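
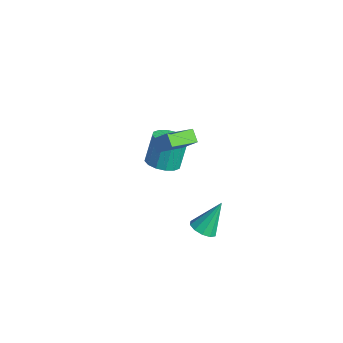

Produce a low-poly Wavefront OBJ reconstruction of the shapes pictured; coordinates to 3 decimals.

v -0.128 -1.5 -3.646
v 0.542 -1.129 -3.878
v -0.172 -0.36 -1.954
v 0.158 -0.876 -4.058
v -0.336 -0.862 -4.081
v -0.75 -1.091 -3.938
v -0.926 -1.476 -3.683
v -0.798 -1.87 -3.414
v -0.413 -2.123 -3.233
v 0.081 -2.138 -3.21
v 0.495 -1.909 -3.354
v 0.671 -1.524 -3.608
v -3.598 -2.007 -0.714
v -2.628 -1.857 -0.584
v -2.952 -1.204 1.083
v -3.922 -1.353 0.954
v -2.804 -1.421 -0.789
v -3.127 -0.768 0.878
v -3.192 -1.142 -0.974
v -3.515 -0.489 0.694
v -3.689 -1.095 -1.089
v -4.012 -0.441 0.579
v -4.162 -1.292 -1.103
v -4.485 -0.638 0.564
v -4.484 -1.681 -1.013
v -4.807 -1.027 0.654
v -4.568 -2.156 -0.843
v -4.892 -1.503 0.824
v -4.393 -2.592 -0.638
v -4.716 -1.939 1.029
v -4.005 -2.871 -0.454
v -4.328 -2.218 1.214
v -3.508 -2.919 -0.339
v -3.831 -2.265 1.329
v -3.035 -2.722 -0.324
v -3.358 -2.068 1.343
v -2.713 -2.333 -0.414
v -3.036 -1.679 1.253
v -1.782 -3.583 3.769
v -1.047 -3.126 4.671
v -2.034 -1.947 3.144
v -1.299 -1.489 4.046
v -1.121 -3.671 3.274
v -0.386 -3.213 4.176
v -1.373 -2.034 2.649
v -0.638 -1.577 3.551
f 2 1 4
f 2 4 3
f 4 1 5
f 4 5 3
f 5 1 6
f 5 6 3
f 6 1 7
f 6 7 3
f 7 1 8
f 7 8 3
f 8 1 9
f 8 9 3
f 9 1 10
f 9 10 3
f 10 1 11
f 10 11 3
f 11 1 12
f 11 12 3
f 12 1 2
f 12 2 3
f 14 13 17
f 14 17 15
f 15 17 18
f 15 18 16
f 17 13 19
f 17 19 18
f 18 19 20
f 18 20 16
f 19 13 21
f 19 21 20
f 20 21 22
f 20 22 16
f 21 13 23
f 21 23 22
f 22 23 24
f 22 24 16
f 23 13 25
f 23 25 24
f 24 25 26
f 24 26 16
f 25 13 27
f 25 27 26
f 26 27 28
f 26 28 16
f 27 13 29
f 27 29 28
f 28 29 30
f 28 30 16
f 29 13 31
f 29 31 30
f 30 31 32
f 30 32 16
f 31 13 33
f 31 33 32
f 32 33 34
f 32 34 16
f 33 13 35
f 33 35 34
f 34 35 36
f 34 36 16
f 35 13 37
f 35 37 36
f 36 37 38
f 36 38 16
f 37 13 14
f 37 14 38
f 38 14 15
f 38 15 16
f 40 42 39
f 43 40 39
f 39 42 41
f 41 43 39
f 40 46 42
f 44 40 43
f 44 46 40
f 42 46 41
f 45 43 41
f 41 46 45
f 45 44 43
f 46 44 45



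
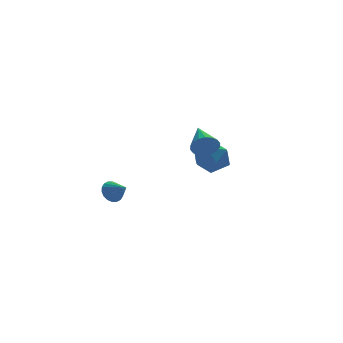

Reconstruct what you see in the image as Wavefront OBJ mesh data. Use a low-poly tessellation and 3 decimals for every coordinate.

v 1.812 2.544 -2.451
v 2.828 2.576 -2.621
v 2.072 1.664 -1.059
v 3.088 1.696 -1.229
v 2.581 2.555 -0.972
v 2.42 3.1 -1.832
v 2.48 1.14 -1.848
v 2.319 1.685 -2.708
v 3.241 1.709 -2.248
v 3.303 2.584 -1.706
v 1.597 1.656 -1.974
v 1.659 2.531 -1.432
v 0.858 -4.39 1.315
v 1.188 -4.171 0.762
v 0.822 -2.85 1.905
v 0.898 -4.146 0.681
v 0.599 -4.17 0.725
v 0.352 -4.237 0.886
v 0.205 -4.335 1.132
v 0.187 -4.444 1.414
v 0.302 -4.542 1.676
v 0.527 -4.609 1.867
v 0.818 -4.634 1.948
v 1.116 -4.61 1.904
v 1.363 -4.543 1.743
v 1.51 -4.445 1.497
v 1.528 -4.337 1.215
v 1.413 -4.239 0.953
v -2.352 2.305 -3.881
v -1.832 2.43 -4.268
v -1.788 1.575 -3.359
v -1.795 2.618 -4.045
v -1.869 2.744 -3.79
v -2.038 2.783 -3.553
v -2.269 2.727 -3.381
v -2.517 2.588 -3.308
v -2.732 2.392 -3.349
v -2.872 2.179 -3.495
v -2.909 1.991 -3.717
v -2.836 1.865 -3.972
v -2.667 1.826 -4.209
v -2.436 1.882 -4.381
v -2.188 2.021 -4.454
v -1.973 2.217 -4.414
f 1 12 6
f 1 6 2
f 1 2 8
f 1 8 11
f 1 11 12
f 2 6 10
f 6 12 5
f 12 11 3
f 11 8 7
f 8 2 9
f 4 10 5
f 4 5 3
f 4 3 7
f 4 7 9
f 4 9 10
f 5 10 6
f 3 5 12
f 7 3 11
f 9 7 8
f 10 9 2
f 14 13 16
f 14 16 15
f 16 13 17
f 16 17 15
f 17 13 18
f 17 18 15
f 18 13 19
f 18 19 15
f 19 13 20
f 19 20 15
f 20 13 21
f 20 21 15
f 21 13 22
f 21 22 15
f 22 13 23
f 22 23 15
f 23 13 24
f 23 24 15
f 24 13 25
f 24 25 15
f 25 13 26
f 25 26 15
f 26 13 27
f 26 27 15
f 27 13 28
f 27 28 15
f 28 13 14
f 28 14 15
f 30 29 32
f 30 32 31
f 32 29 33
f 32 33 31
f 33 29 34
f 33 34 31
f 34 29 35
f 34 35 31
f 35 29 36
f 35 36 31
f 36 29 37
f 36 37 31
f 37 29 38
f 37 38 31
f 38 29 39
f 38 39 31
f 39 29 40
f 39 40 31
f 40 29 41
f 40 41 31
f 41 29 42
f 41 42 31
f 42 29 43
f 42 43 31
f 43 29 44
f 43 44 31
f 44 29 30
f 44 30 31



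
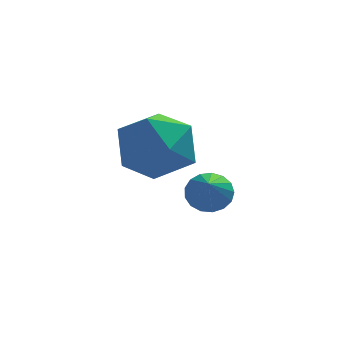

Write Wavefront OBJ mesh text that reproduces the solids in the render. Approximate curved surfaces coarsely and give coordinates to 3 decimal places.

v -2.135 2.863 -0.206
v -1.068 2.602 -0.022
v -2.632 1.218 0.342
v -1.565 0.957 0.526
v -2.075 1.705 1.175
v -1.768 2.722 0.837
v -1.932 1.098 -0.517
v -1.625 2.115 -0.855
v -0.942 1.511 -0.214
v -1.031 1.886 0.832
v -2.669 1.934 -0.512
v -2.758 2.309 0.534
v -0.661 0.696 -0.772
v -0.145 0.828 -0.542
v -0.779 -1.016 0.472
v -0.327 0.959 -0.378
v -0.585 1.031 -0.305
v -0.86 1.025 -0.338
v -1.09 0.945 -0.471
v -1.222 0.807 -0.673
v -1.225 0.644 -0.898
v -1.099 0.493 -1.094
v -0.873 0.388 -1.216
v -0.598 0.354 -1.237
v -0.338 0.399 -1.151
v -0.151 0.511 -0.978
v -0.082 0.666 -0.759
f 1 12 6
f 1 6 2
f 1 2 8
f 1 8 11
f 1 11 12
f 2 6 10
f 6 12 5
f 12 11 3
f 11 8 7
f 8 2 9
f 4 10 5
f 4 5 3
f 4 3 7
f 4 7 9
f 4 9 10
f 5 10 6
f 3 5 12
f 7 3 11
f 9 7 8
f 10 9 2
f 14 13 16
f 14 16 15
f 16 13 17
f 16 17 15
f 17 13 18
f 17 18 15
f 18 13 19
f 18 19 15
f 19 13 20
f 19 20 15
f 20 13 21
f 20 21 15
f 21 13 22
f 21 22 15
f 22 13 23
f 22 23 15
f 23 13 24
f 23 24 15
f 24 13 25
f 24 25 15
f 25 13 26
f 25 26 15
f 26 13 27
f 26 27 15
f 27 13 14
f 27 14 15



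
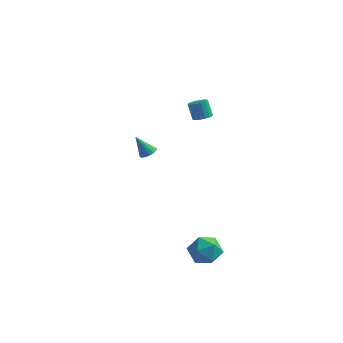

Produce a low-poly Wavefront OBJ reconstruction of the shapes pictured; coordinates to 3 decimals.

v 0.748 1.824 2.582
v 1.105 2.239 2.63
v 0.729 2.452 3.587
v 0.372 2.036 3.538
v 0.925 2.343 2.536
v 0.548 2.555 3.492
v 0.713 2.356 2.449
v 0.336 2.569 3.406
v 0.508 2.278 2.386
v 0.131 2.491 3.343
v 0.344 2.121 2.356
v -0.033 2.334 3.313
v 0.25 1.913 2.366
v -0.126 2.125 3.322
v 0.243 1.689 2.412
v -0.134 1.901 3.369
v 0.322 1.489 2.488
v -0.054 1.701 3.445
v 0.476 1.346 2.58
v 0.099 1.559 3.537
v 0.676 1.286 2.673
v 0.3 1.499 3.629
v 0.889 1.319 2.749
v 0.513 1.532 3.706
v 1.078 1.44 2.797
v 0.701 1.652 3.753
v 1.21 1.626 2.807
v 0.833 1.839 3.764
v 1.261 1.847 2.779
v 0.885 2.06 3.735
v 1.225 2.064 2.716
v 0.848 2.276 3.673
v 3.323 -2.721 -3.224
v 3.95 -3.136 -3.866
v 2.19 -3.764 -3.654
v 2.817 -4.179 -4.296
v 2.969 -4.277 -3.325
v 3.669 -3.632 -3.058
v 2.471 -3.268 -4.462
v 3.171 -2.623 -4.195
v 3.423 -3.474 -4.631
v 3.73 -4.097 -3.928
v 2.41 -2.803 -3.592
v 2.717 -3.426 -2.889
v -3.337 3.943 -2.394
v -2.897 3.7 -2.17
v -4.023 3.797 -1.206
v -2.861 3.956 -2.118
v -2.935 4.208 -2.129
v -3.1 4.4 -2.201
v -3.319 4.488 -2.317
v -3.543 4.45 -2.451
v -3.72 4.297 -2.571
v -3.808 4.062 -2.652
v -3.789 3.8 -2.673
v -3.666 3.571 -2.63
v -3.468 3.428 -2.534
v -3.24 3.402 -2.405
v -3.034 3.5 -2.274
f 2 1 5
f 2 5 3
f 3 5 6
f 3 6 4
f 5 1 7
f 5 7 6
f 6 7 8
f 6 8 4
f 7 1 9
f 7 9 8
f 8 9 10
f 8 10 4
f 9 1 11
f 9 11 10
f 10 11 12
f 10 12 4
f 11 1 13
f 11 13 12
f 12 13 14
f 12 14 4
f 13 1 15
f 13 15 14
f 14 15 16
f 14 16 4
f 15 1 17
f 15 17 16
f 16 17 18
f 16 18 4
f 17 1 19
f 17 19 18
f 18 19 20
f 18 20 4
f 19 1 21
f 19 21 20
f 20 21 22
f 20 22 4
f 21 1 23
f 21 23 22
f 22 23 24
f 22 24 4
f 23 1 25
f 23 25 24
f 24 25 26
f 24 26 4
f 25 1 27
f 25 27 26
f 26 27 28
f 26 28 4
f 27 1 29
f 27 29 28
f 28 29 30
f 28 30 4
f 29 1 31
f 29 31 30
f 30 31 32
f 30 32 4
f 31 1 2
f 31 2 32
f 32 2 3
f 32 3 4
f 33 44 38
f 33 38 34
f 33 34 40
f 33 40 43
f 33 43 44
f 34 38 42
f 38 44 37
f 44 43 35
f 43 40 39
f 40 34 41
f 36 42 37
f 36 37 35
f 36 35 39
f 36 39 41
f 36 41 42
f 37 42 38
f 35 37 44
f 39 35 43
f 41 39 40
f 42 41 34
f 46 45 48
f 46 48 47
f 48 45 49
f 48 49 47
f 49 45 50
f 49 50 47
f 50 45 51
f 50 51 47
f 51 45 52
f 51 52 47
f 52 45 53
f 52 53 47
f 53 45 54
f 53 54 47
f 54 45 55
f 54 55 47
f 55 45 56
f 55 56 47
f 56 45 57
f 56 57 47
f 57 45 58
f 57 58 47
f 58 45 59
f 58 59 47
f 59 45 46
f 59 46 47



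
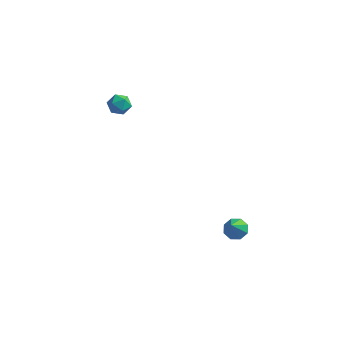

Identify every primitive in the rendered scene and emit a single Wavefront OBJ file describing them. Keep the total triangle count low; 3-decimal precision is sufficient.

v 3.501 -2.146 -4.003
v 4.156 -2.193 -4.073
v 3.559 -3.014 -2.857
v 4.021 -1.809 -3.774
v 3.581 -1.621 -3.61
v 3.095 -1.741 -3.677
v 2.847 -2.098 -3.934
v 2.982 -2.482 -4.232
v 3.421 -2.67 -4.397
v 3.908 -2.55 -4.33
v -4.094 0.42 1.951
v -3.509 0.385 1.58
v -3.871 -0.585 2.4
v -3.286 -0.62 2.029
v -3.341 -0.162 2.547
v -3.479 0.459 2.27
v -3.901 -0.659 1.71
v -4.039 -0.038 1.433
v -3.39 -0.283 1.431
v -3.043 0.025 1.948
v -4.337 -0.225 2.032
v -3.99 0.083 2.549
f 2 1 4
f 2 4 3
f 4 1 5
f 4 5 3
f 5 1 6
f 5 6 3
f 6 1 7
f 6 7 3
f 7 1 8
f 7 8 3
f 8 1 9
f 8 9 3
f 9 1 10
f 9 10 3
f 10 1 2
f 10 2 3
f 11 22 16
f 11 16 12
f 11 12 18
f 11 18 21
f 11 21 22
f 12 16 20
f 16 22 15
f 22 21 13
f 21 18 17
f 18 12 19
f 14 20 15
f 14 15 13
f 14 13 17
f 14 17 19
f 14 19 20
f 15 20 16
f 13 15 22
f 17 13 21
f 19 17 18
f 20 19 12



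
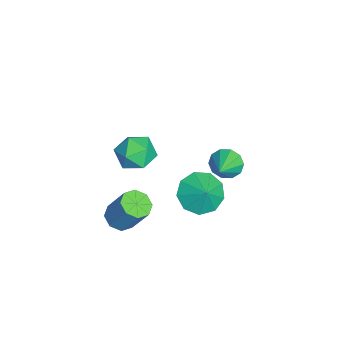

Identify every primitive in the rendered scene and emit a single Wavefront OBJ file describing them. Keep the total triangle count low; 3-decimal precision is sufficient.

v 0.462 -2.177 -1.212
v 1.155 -2.091 -1.455
v 1.592 -1.357 0.049
v 0.898 -1.443 0.292
v 0.826 -1.647 -1.577
v 1.263 -0.912 -0.073
v 0.284 -1.513 -1.485
v 0.721 -0.778 0.019
v -0.155 -1.768 -1.233
v 0.282 -1.034 0.271
v -0.232 -2.263 -0.969
v 0.205 -1.529 0.535
v 0.097 -2.708 -0.847
v 0.534 -1.973 0.657
v 0.639 -2.842 -0.939
v 1.076 -2.107 0.565
v 1.078 -2.586 -1.191
v 1.515 -1.852 0.313
v -4.605 2.388 -2.837
v -4.16 2.67 -3.466
v -3.335 2.072 -2.083
v -4.251 3.057 -3.152
v -4.476 3.189 -2.718
v -4.751 3.015 -2.329
v -4.97 2.601 -2.135
v -5.049 2.106 -2.209
v -4.958 1.718 -2.523
v -4.733 1.587 -2.957
v -4.458 1.761 -3.346
v -4.24 2.175 -3.54
v -0.755 -0.965 3.338
v -0.145 -0.572 2.683
v -0.215 -2.408 2.977
v 0.395 -2.015 2.322
v 0.543 -1.868 3.277
v 0.209 -0.976 3.501
v -0.569 -2.004 2.159
v -0.903 -1.112 2.383
v -0.03 -1.214 1.955
v 0.657 -1.13 2.645
v -1.017 -1.85 3.015
v -0.33 -1.766 3.705
v 0.244 1.247 0.389
v 1.047 1.193 -0.301
v 0.916 1.513 1.151
v 0.772 1.864 -0.292
v 0.25 2.246 0.035
v -0.275 2.161 0.528
v -0.557 1.648 0.957
v -0.464 0.947 1.119
v -0.04 0.387 0.94
v 0.517 0.229 0.504
v 0.946 0.548 0.013
f 2 1 5
f 2 5 3
f 3 5 6
f 3 6 4
f 5 1 7
f 5 7 6
f 6 7 8
f 6 8 4
f 7 1 9
f 7 9 8
f 8 9 10
f 8 10 4
f 9 1 11
f 9 11 10
f 10 11 12
f 10 12 4
f 11 1 13
f 11 13 12
f 12 13 14
f 12 14 4
f 13 1 15
f 13 15 14
f 14 15 16
f 14 16 4
f 15 1 17
f 15 17 16
f 16 17 18
f 16 18 4
f 17 1 2
f 17 2 18
f 18 2 3
f 18 3 4
f 20 19 22
f 20 22 21
f 22 19 23
f 22 23 21
f 23 19 24
f 23 24 21
f 24 19 25
f 24 25 21
f 25 19 26
f 25 26 21
f 26 19 27
f 26 27 21
f 27 19 28
f 27 28 21
f 28 19 29
f 28 29 21
f 29 19 30
f 29 30 21
f 30 19 20
f 30 20 21
f 31 42 36
f 31 36 32
f 31 32 38
f 31 38 41
f 31 41 42
f 32 36 40
f 36 42 35
f 42 41 33
f 41 38 37
f 38 32 39
f 34 40 35
f 34 35 33
f 34 33 37
f 34 37 39
f 34 39 40
f 35 40 36
f 33 35 42
f 37 33 41
f 39 37 38
f 40 39 32
f 44 43 46
f 44 46 45
f 46 43 47
f 46 47 45
f 47 43 48
f 47 48 45
f 48 43 49
f 48 49 45
f 49 43 50
f 49 50 45
f 50 43 51
f 50 51 45
f 51 43 52
f 51 52 45
f 52 43 53
f 52 53 45
f 53 43 44
f 53 44 45



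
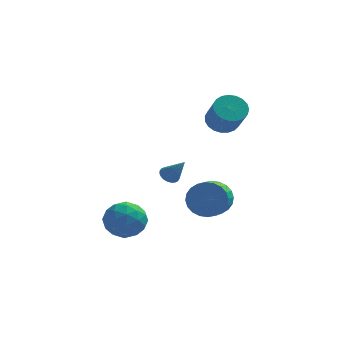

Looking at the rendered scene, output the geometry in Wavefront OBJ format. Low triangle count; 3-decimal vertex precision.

v -3.195 0.269 -2.492
v -2.471 -0.485 -2.075
v -4.589 -0.755 -1.925
v -3.865 -1.509 -1.508
v -3.96 -0.496 -1.028
v -3.099 0.137 -1.379
v -3.961 -1.377 -2.621
v -3.1 -0.744 -2.972
v -2.945 -1.502 -2.156
v -2.944 -0.958 -1.171
v -4.116 -0.282 -2.829
v -4.115 0.262 -1.844
v -2.711 -0.018 -2.333
v -4.349 -1.222 -1.667
v -4.405 -0.627 -1.384
v -3.98 -1.07 -1.14
v -3.08 0.348 -1.924
v -2.654 -0.096 -1.679
v -3.529 -0.102 -1.064
v -4.406 -1.144 -2.321
v -3.98 -1.588 -2.076
v -3.08 -0.17 -2.86
v -2.655 -0.613 -2.616
v -3.531 -1.138 -2.936
v -2.564 -1.059 -2.136
v -3.383 -1.661 -1.802
v -3.44 -1.583 -2.457
v -2.933 -1.211 -2.663
v -2.563 -0.739 -1.557
v -3.383 -1.341 -1.224
v -3.438 -0.746 -0.941
v -2.932 -0.374 -1.147
v -2.842 -1.337 -1.604
v -3.677 0.101 -2.776
v -4.497 -0.501 -2.443
v -4.128 -0.866 -2.853
v -3.622 -0.494 -3.059
v -3.677 0.421 -2.198
v -4.496 -0.181 -1.864
v -4.127 -0.029 -1.337
v -3.62 0.343 -1.543
v -4.218 0.097 -2.396
v 0.795 3.181 2.944
v 1.314 3.802 3.264
v 1.763 2.76 4.556
v 1.245 2.139 4.236
v 1 3.873 3.43
v 1.45 2.83 4.723
v 0.651 3.824 3.512
v 1.101 2.782 4.805
v 0.327 3.664 3.496
v 0.777 2.622 4.788
v 0.084 3.42 3.384
v 0.534 2.378 4.677
v -0.036 3.136 3.196
v 0.414 2.093 4.489
v -0.013 2.859 2.965
v 0.437 1.816 4.257
v 0.151 2.637 2.73
v 0.6 1.595 4.022
v 0.425 2.51 2.532
v 0.875 1.468 3.824
v 0.764 2.499 2.405
v 1.214 1.457 3.697
v 1.108 2.606 2.371
v 1.558 1.564 3.663
v 1.398 2.812 2.436
v 1.848 1.77 3.729
v 1.584 3.082 2.59
v 2.033 2.04 3.882
v 1.633 3.369 2.804
v 2.083 2.327 4.096
v 1.537 3.624 3.043
v 1.987 2.582 4.335
v -1.372 -1.74 1.651
v -0.938 -1.515 1.474
v -0.648 -2.26 2.769
v -1.014 -1.368 1.592
v -1.144 -1.278 1.718
v -1.31 -1.258 1.834
v -1.484 -1.312 1.922
v -1.642 -1.43 1.969
v -1.758 -1.597 1.968
v -1.816 -1.785 1.918
v -1.806 -1.966 1.827
v -1.73 -2.113 1.71
v -1.6 -2.203 1.583
v -1.434 -2.223 1.467
v -1.26 -2.169 1.379
v -1.102 -2.05 1.332
v -0.986 -1.884 1.334
v -0.928 -1.696 1.384
v 0.404 2.044 -1.823
v 1.064 2.262 -1.05
v 0.857 1.094 -0.544
v 0.196 0.876 -1.317
v 0.713 2.392 -0.894
v 0.506 1.224 -0.387
v 0.315 2.47 -0.879
v 0.108 1.302 -0.372
v -0.069 2.482 -1.007
v -0.277 1.314 -0.501
v -0.382 2.428 -1.26
v -0.589 1.26 -0.754
v -0.575 2.315 -1.599
v -0.782 1.147 -1.092
v -0.619 2.161 -1.972
v -0.826 0.993 -1.465
v -0.507 1.989 -2.322
v -0.715 0.821 -1.815
v -0.257 1.826 -2.596
v -0.464 0.658 -2.09
v 0.094 1.696 -2.753
v -0.113 0.528 -2.246
v 0.492 1.618 -2.768
v 0.285 0.45 -2.261
v 0.877 1.606 -2.639
v 0.669 0.438 -2.133
v 1.189 1.66 -2.386
v 0.982 0.492 -1.88
v 1.382 1.773 -2.048
v 1.175 0.605 -1.541
v 1.426 1.927 -1.675
v 1.219 0.759 -1.168
v 1.315 2.099 -1.325
v 1.107 0.931 -0.818
f 1 38 17
f 38 12 41
f 17 41 6
f 38 41 17
f 1 17 13
f 17 6 18
f 13 18 2
f 17 18 13
f 1 13 22
f 13 2 23
f 22 23 8
f 13 23 22
f 1 22 34
f 22 8 37
f 34 37 11
f 22 37 34
f 1 34 38
f 34 11 42
f 38 42 12
f 34 42 38
f 2 18 29
f 18 6 32
f 29 32 10
f 18 32 29
f 6 41 19
f 41 12 40
f 19 40 5
f 41 40 19
f 12 42 39
f 42 11 35
f 39 35 3
f 42 35 39
f 11 37 36
f 37 8 24
f 36 24 7
f 37 24 36
f 8 23 28
f 23 2 25
f 28 25 9
f 23 25 28
f 4 30 16
f 30 10 31
f 16 31 5
f 30 31 16
f 4 16 14
f 16 5 15
f 14 15 3
f 16 15 14
f 4 14 21
f 14 3 20
f 21 20 7
f 14 20 21
f 4 21 26
f 21 7 27
f 26 27 9
f 21 27 26
f 4 26 30
f 26 9 33
f 30 33 10
f 26 33 30
f 5 31 19
f 31 10 32
f 19 32 6
f 31 32 19
f 3 15 39
f 15 5 40
f 39 40 12
f 15 40 39
f 7 20 36
f 20 3 35
f 36 35 11
f 20 35 36
f 9 27 28
f 27 7 24
f 28 24 8
f 27 24 28
f 10 33 29
f 33 9 25
f 29 25 2
f 33 25 29
f 44 43 47
f 44 47 45
f 45 47 48
f 45 48 46
f 47 43 49
f 47 49 48
f 48 49 50
f 48 50 46
f 49 43 51
f 49 51 50
f 50 51 52
f 50 52 46
f 51 43 53
f 51 53 52
f 52 53 54
f 52 54 46
f 53 43 55
f 53 55 54
f 54 55 56
f 54 56 46
f 55 43 57
f 55 57 56
f 56 57 58
f 56 58 46
f 57 43 59
f 57 59 58
f 58 59 60
f 58 60 46
f 59 43 61
f 59 61 60
f 60 61 62
f 60 62 46
f 61 43 63
f 61 63 62
f 62 63 64
f 62 64 46
f 63 43 65
f 63 65 64
f 64 65 66
f 64 66 46
f 65 43 67
f 65 67 66
f 66 67 68
f 66 68 46
f 67 43 69
f 67 69 68
f 68 69 70
f 68 70 46
f 69 43 71
f 69 71 70
f 70 71 72
f 70 72 46
f 71 43 73
f 71 73 72
f 72 73 74
f 72 74 46
f 73 43 44
f 73 44 74
f 74 44 45
f 74 45 46
f 76 75 78
f 76 78 77
f 78 75 79
f 78 79 77
f 79 75 80
f 79 80 77
f 80 75 81
f 80 81 77
f 81 75 82
f 81 82 77
f 82 75 83
f 82 83 77
f 83 75 84
f 83 84 77
f 84 75 85
f 84 85 77
f 85 75 86
f 85 86 77
f 86 75 87
f 86 87 77
f 87 75 88
f 87 88 77
f 88 75 89
f 88 89 77
f 89 75 90
f 89 90 77
f 90 75 91
f 90 91 77
f 91 75 92
f 91 92 77
f 92 75 76
f 92 76 77
f 94 93 97
f 94 97 95
f 95 97 98
f 95 98 96
f 97 93 99
f 97 99 98
f 98 99 100
f 98 100 96
f 99 93 101
f 99 101 100
f 100 101 102
f 100 102 96
f 101 93 103
f 101 103 102
f 102 103 104
f 102 104 96
f 103 93 105
f 103 105 104
f 104 105 106
f 104 106 96
f 105 93 107
f 105 107 106
f 106 107 108
f 106 108 96
f 107 93 109
f 107 109 108
f 108 109 110
f 108 110 96
f 109 93 111
f 109 111 110
f 110 111 112
f 110 112 96
f 111 93 113
f 111 113 112
f 112 113 114
f 112 114 96
f 113 93 115
f 113 115 114
f 114 115 116
f 114 116 96
f 115 93 117
f 115 117 116
f 116 117 118
f 116 118 96
f 117 93 119
f 117 119 118
f 118 119 120
f 118 120 96
f 119 93 121
f 119 121 120
f 120 121 122
f 120 122 96
f 121 93 123
f 121 123 122
f 122 123 124
f 122 124 96
f 123 93 125
f 123 125 124
f 124 125 126
f 124 126 96
f 125 93 94
f 125 94 126
f 126 94 95
f 126 95 96



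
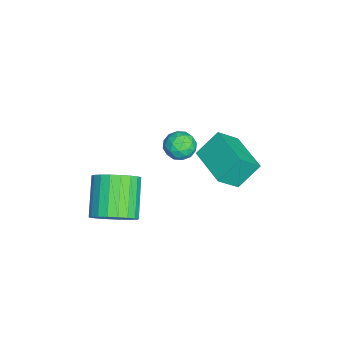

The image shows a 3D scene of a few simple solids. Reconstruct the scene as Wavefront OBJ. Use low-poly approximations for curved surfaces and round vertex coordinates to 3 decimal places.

v -0.849 -0.967 -1.025
v -0.398 -0.382 -0.444
v -1.821 -0.427 0.706
v -2.271 -1.013 0.125
v -0.592 -0.133 -0.675
v -2.015 -0.179 0.475
v -0.831 -0.029 -0.967
v -2.254 -0.075 0.183
v -1.073 -0.088 -1.268
v -2.496 -0.133 -0.118
v -1.276 -0.298 -1.528
v -2.699 -0.343 -0.378
v -1.405 -0.624 -1.7
v -2.828 -0.669 -0.55
v -1.438 -1.009 -1.756
v -2.861 -1.055 -0.606
v -1.369 -1.388 -1.685
v -2.792 -1.433 -0.536
v -1.21 -1.693 -1.501
v -2.633 -1.738 -0.351
v -0.988 -1.873 -1.234
v -2.411 -1.918 -0.084
v -0.743 -1.897 -0.93
v -2.166 -1.942 0.219
v -0.515 -1.759 -0.644
v -1.938 -1.805 0.506
v -0.346 -1.485 -0.423
v -1.768 -1.53 0.727
v -0.263 -1.121 -0.306
v -1.686 -1.167 0.844
v -0.281 -0.731 -0.314
v -1.704 -0.776 0.836
v -3.94 1.862 0.163
v -4.38 2.67 1.137
v -4.447 2.609 -0.687
v -4.887 3.418 0.287
v -2.373 2.822 0.073
v -2.813 3.631 1.047
v -2.88 3.57 -0.777
v -3.32 4.378 0.197
v -2.726 1.686 2.237
v -2.382 1.843 2.794
v -1.978 0.937 1.986
v -1.634 1.094 2.543
v -2.23 0.785 2.591
v -2.692 1.248 2.747
v -1.668 1.532 2.033
v -2.13 1.995 2.189
v -1.728 1.748 2.668
v -2.075 1.286 3.013
v -2.285 1.494 1.767
v -2.632 1.032 2.112
v -2.62 1.831 2.538
v -1.74 0.949 2.242
v -2.09 0.768 2.271
v -1.888 0.86 2.598
v -2.802 1.481 2.51
v -2.6 1.573 2.837
v -2.51 0.951 2.718
v -1.76 1.207 1.943
v -1.558 1.299 2.27
v -2.472 1.92 2.182
v -2.27 2.012 2.509
v -1.85 1.829 2.062
v -2.033 1.867 2.791
v -1.593 1.426 2.643
v -1.613 1.684 2.344
v -1.885 1.956 2.435
v -2.237 1.595 2.993
v -1.797 1.155 2.846
v -2.148 0.973 2.874
v -2.419 1.245 2.966
v -1.853 1.539 2.919
v -2.563 1.625 1.934
v -2.123 1.185 1.787
v -1.941 1.535 1.814
v -2.212 1.807 1.906
v -2.767 1.354 2.137
v -2.327 0.913 1.989
v -2.475 0.824 2.345
v -2.747 1.096 2.436
v -2.507 1.241 1.861
f 2 1 5
f 2 5 3
f 3 5 6
f 3 6 4
f 5 1 7
f 5 7 6
f 6 7 8
f 6 8 4
f 7 1 9
f 7 9 8
f 8 9 10
f 8 10 4
f 9 1 11
f 9 11 10
f 10 11 12
f 10 12 4
f 11 1 13
f 11 13 12
f 12 13 14
f 12 14 4
f 13 1 15
f 13 15 14
f 14 15 16
f 14 16 4
f 15 1 17
f 15 17 16
f 16 17 18
f 16 18 4
f 17 1 19
f 17 19 18
f 18 19 20
f 18 20 4
f 19 1 21
f 19 21 20
f 20 21 22
f 20 22 4
f 21 1 23
f 21 23 22
f 22 23 24
f 22 24 4
f 23 1 25
f 23 25 24
f 24 25 26
f 24 26 4
f 25 1 27
f 25 27 26
f 26 27 28
f 26 28 4
f 27 1 29
f 27 29 28
f 28 29 30
f 28 30 4
f 29 1 31
f 29 31 30
f 30 31 32
f 30 32 4
f 31 1 2
f 31 2 32
f 32 2 3
f 32 3 4
f 34 36 33
f 37 34 33
f 33 36 35
f 35 37 33
f 34 40 36
f 38 34 37
f 38 40 34
f 36 40 35
f 39 37 35
f 35 40 39
f 39 38 37
f 40 38 39
f 41 78 57
f 78 52 81
f 57 81 46
f 78 81 57
f 41 57 53
f 57 46 58
f 53 58 42
f 57 58 53
f 41 53 62
f 53 42 63
f 62 63 48
f 53 63 62
f 41 62 74
f 62 48 77
f 74 77 51
f 62 77 74
f 41 74 78
f 74 51 82
f 78 82 52
f 74 82 78
f 42 58 69
f 58 46 72
f 69 72 50
f 58 72 69
f 46 81 59
f 81 52 80
f 59 80 45
f 81 80 59
f 52 82 79
f 82 51 75
f 79 75 43
f 82 75 79
f 51 77 76
f 77 48 64
f 76 64 47
f 77 64 76
f 48 63 68
f 63 42 65
f 68 65 49
f 63 65 68
f 44 70 56
f 70 50 71
f 56 71 45
f 70 71 56
f 44 56 54
f 56 45 55
f 54 55 43
f 56 55 54
f 44 54 61
f 54 43 60
f 61 60 47
f 54 60 61
f 44 61 66
f 61 47 67
f 66 67 49
f 61 67 66
f 44 66 70
f 66 49 73
f 70 73 50
f 66 73 70
f 45 71 59
f 71 50 72
f 59 72 46
f 71 72 59
f 43 55 79
f 55 45 80
f 79 80 52
f 55 80 79
f 47 60 76
f 60 43 75
f 76 75 51
f 60 75 76
f 49 67 68
f 67 47 64
f 68 64 48
f 67 64 68
f 50 73 69
f 73 49 65
f 69 65 42
f 73 65 69



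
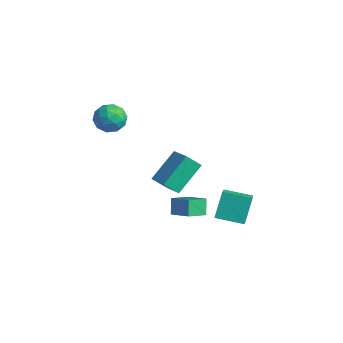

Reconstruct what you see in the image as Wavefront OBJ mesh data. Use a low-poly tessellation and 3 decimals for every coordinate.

v 2.556 -1.09 -2.186
v 2.162 -0.341 -0.899
v 1.538 -0.206 -3.011
v 1.145 0.542 -1.723
v 3.615 -0.102 -2.437
v 3.222 0.646 -1.149
v 2.598 0.781 -3.261
v 2.204 1.53 -1.974
v -3.244 -0.684 -3.038
v -3.48 0.894 -1.735
v -2.902 0.005 -3.81
v -3.138 1.583 -2.507
v -1.962 -0.843 -2.613
v -2.198 0.735 -1.31
v -1.62 -0.154 -3.385
v -1.856 1.424 -2.082
v -2.432 -3.148 3.788
v -1.618 -3.436 3.973
v -2.642 -4.284 2.947
v -1.828 -4.572 3.132
v -2.451 -4.577 3.758
v -2.321 -3.875 4.278
v -1.939 -3.845 2.642
v -1.809 -3.143 3.162
v -1.313 -3.867 3.265
v -1.63 -4.319 3.954
v -2.63 -3.401 2.966
v -2.947 -3.853 3.655
v -2.006 -3.192 3.954
v -2.254 -4.528 2.966
v -2.62 -4.53 3.334
v -2.141 -4.7 3.442
v -2.42 -3.45 4.134
v -1.941 -3.619 4.242
v -2.431 -4.29 4.116
v -2.319 -4.101 2.678
v -1.84 -4.27 2.786
v -2.119 -3.02 3.478
v -1.64 -3.19 3.586
v -1.829 -3.43 2.804
v -1.349 -3.615 3.647
v -1.472 -4.283 3.152
v -1.538 -3.855 2.865
v -1.461 -3.443 3.17
v -1.535 -3.881 4.052
v -1.658 -4.548 3.558
v -2.025 -4.551 3.926
v -1.948 -4.138 4.231
v -1.356 -4.134 3.636
v -2.602 -3.172 3.362
v -2.725 -3.839 2.868
v -2.312 -3.582 2.689
v -2.235 -3.169 2.994
v -2.788 -3.437 3.768
v -2.911 -4.105 3.273
v -2.799 -4.277 3.75
v -2.722 -3.865 4.055
v -2.904 -3.586 3.284
v 1.616 -2.969 -0.478
v 2.706 -2.735 -0.033
v 1.563 -1.903 -0.907
v 2.652 -1.669 -0.463
v 2.008 -3.271 -1.277
v 3.097 -3.037 -0.833
v 1.954 -2.205 -1.707
v 3.044 -1.971 -1.262
f 2 4 1
f 5 2 1
f 1 4 3
f 3 5 1
f 2 8 4
f 6 2 5
f 6 8 2
f 4 8 3
f 7 5 3
f 3 8 7
f 7 6 5
f 8 6 7
f 10 12 9
f 13 10 9
f 9 12 11
f 11 13 9
f 10 16 12
f 14 10 13
f 14 16 10
f 12 16 11
f 15 13 11
f 11 16 15
f 15 14 13
f 16 14 15
f 17 54 33
f 54 28 57
f 33 57 22
f 54 57 33
f 17 33 29
f 33 22 34
f 29 34 18
f 33 34 29
f 17 29 38
f 29 18 39
f 38 39 24
f 29 39 38
f 17 38 50
f 38 24 53
f 50 53 27
f 38 53 50
f 17 50 54
f 50 27 58
f 54 58 28
f 50 58 54
f 18 34 45
f 34 22 48
f 45 48 26
f 34 48 45
f 22 57 35
f 57 28 56
f 35 56 21
f 57 56 35
f 28 58 55
f 58 27 51
f 55 51 19
f 58 51 55
f 27 53 52
f 53 24 40
f 52 40 23
f 53 40 52
f 24 39 44
f 39 18 41
f 44 41 25
f 39 41 44
f 20 46 32
f 46 26 47
f 32 47 21
f 46 47 32
f 20 32 30
f 32 21 31
f 30 31 19
f 32 31 30
f 20 30 37
f 30 19 36
f 37 36 23
f 30 36 37
f 20 37 42
f 37 23 43
f 42 43 25
f 37 43 42
f 20 42 46
f 42 25 49
f 46 49 26
f 42 49 46
f 21 47 35
f 47 26 48
f 35 48 22
f 47 48 35
f 19 31 55
f 31 21 56
f 55 56 28
f 31 56 55
f 23 36 52
f 36 19 51
f 52 51 27
f 36 51 52
f 25 43 44
f 43 23 40
f 44 40 24
f 43 40 44
f 26 49 45
f 49 25 41
f 45 41 18
f 49 41 45
f 60 62 59
f 63 60 59
f 59 62 61
f 61 63 59
f 60 66 62
f 64 60 63
f 64 66 60
f 62 66 61
f 65 63 61
f 61 66 65
f 65 64 63
f 66 64 65



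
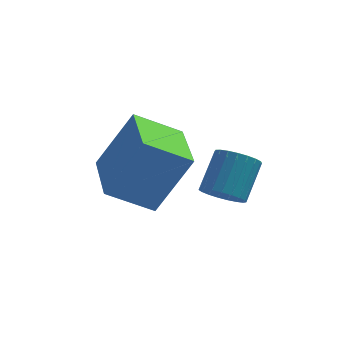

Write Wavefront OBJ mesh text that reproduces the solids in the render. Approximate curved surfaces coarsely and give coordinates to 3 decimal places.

v 0.104 1.881 -2.59
v 0.692 2.062 -2.964
v 1.064 3.041 -1.904
v 0.476 2.859 -1.53
v 0.489 2.255 -3.07
v 0.86 3.234 -2.01
v 0.219 2.382 -3.094
v 0.59 3.361 -2.033
v -0.071 2.423 -3.03
v 0.301 3.402 -1.97
v -0.33 2.37 -2.89
v 0.041 3.349 -1.83
v -0.514 2.233 -2.698
v -0.143 3.211 -1.638
v -0.592 2.034 -2.488
v -0.22 3.013 -1.428
v -0.549 1.809 -2.295
v -0.177 2.788 -1.235
v -0.393 1.596 -2.154
v -0.021 2.575 -1.093
v -0.151 1.433 -2.087
v 0.221 2.412 -1.027
v 0.135 1.347 -2.108
v 0.507 2.325 -1.048
v 0.416 1.353 -2.212
v 0.787 2.332 -1.152
v 0.643 1.45 -2.382
v 1.014 2.429 -1.321
v 0.776 1.622 -2.587
v 1.148 2.601 -1.527
v 0.794 1.839 -2.793
v 1.165 2.817 -1.733
v -1.672 0.543 -2.483
v -3.061 0.222 -1.653
v -2.214 2.674 -2.567
v -3.604 2.353 -1.737
v -0.616 0.887 -0.583
v -2.006 0.566 0.247
v -1.159 3.018 -0.667
v -2.548 2.697 0.163
f 2 1 5
f 2 5 3
f 3 5 6
f 3 6 4
f 5 1 7
f 5 7 6
f 6 7 8
f 6 8 4
f 7 1 9
f 7 9 8
f 8 9 10
f 8 10 4
f 9 1 11
f 9 11 10
f 10 11 12
f 10 12 4
f 11 1 13
f 11 13 12
f 12 13 14
f 12 14 4
f 13 1 15
f 13 15 14
f 14 15 16
f 14 16 4
f 15 1 17
f 15 17 16
f 16 17 18
f 16 18 4
f 17 1 19
f 17 19 18
f 18 19 20
f 18 20 4
f 19 1 21
f 19 21 20
f 20 21 22
f 20 22 4
f 21 1 23
f 21 23 22
f 22 23 24
f 22 24 4
f 23 1 25
f 23 25 24
f 24 25 26
f 24 26 4
f 25 1 27
f 25 27 26
f 26 27 28
f 26 28 4
f 27 1 29
f 27 29 28
f 28 29 30
f 28 30 4
f 29 1 31
f 29 31 30
f 30 31 32
f 30 32 4
f 31 1 2
f 31 2 32
f 32 2 3
f 32 3 4
f 34 36 33
f 37 34 33
f 33 36 35
f 35 37 33
f 34 40 36
f 38 34 37
f 38 40 34
f 36 40 35
f 39 37 35
f 35 40 39
f 39 38 37
f 40 38 39



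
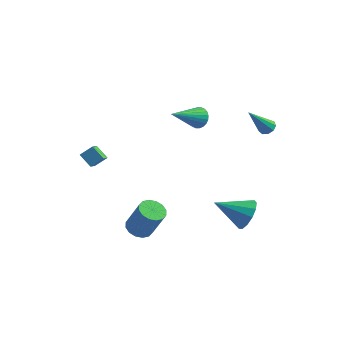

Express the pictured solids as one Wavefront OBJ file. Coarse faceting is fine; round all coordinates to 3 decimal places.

v -4.225 -3.479 1.212
v -3.718 -3.044 1.705
v -4.392 -2.708 0.702
v -3.885 -2.272 1.194
v -3.515 -3.688 0.666
v -3.008 -3.252 1.158
v -3.682 -2.916 0.155
v -3.175 -2.481 0.648
v 3.422 0.328 -3.648
v 3.978 -0.345 -3.182
v 1.838 -0.348 -2.732
v 3.974 0.107 -2.856
v 3.794 0.63 -2.781
v 3.496 1.057 -2.982
v 3.174 1.252 -3.394
v 2.931 1.154 -3.886
v 2.844 0.794 -4.303
v 2.941 0.285 -4.512
v 3.19 -0.209 -4.446
v 3.513 -0.533 -4.127
v 3.807 -0.584 -3.656
v 3.725 1.985 2.19
v 3.974 2.307 2.497
v 3.075 0.995 3.75
v 3.651 2.425 2.438
v 3.363 2.337 2.262
v 3.244 2.085 2.052
v 3.351 1.786 1.907
v 3.632 1.581 1.894
v 3.957 1.564 2.019
v 4.174 1.745 2.224
v 4.181 2.039 2.413
v -1.06 -3.21 -3.616
v -0.601 -3.761 -3.868
v 0.219 -3.861 -2.156
v -0.24 -3.31 -1.904
v -0.407 -3.426 -3.941
v 0.412 -3.526 -2.229
v -0.389 -3.033 -3.926
v 0.43 -3.133 -2.215
v -0.55 -2.688 -3.829
v 0.269 -2.788 -2.118
v -0.848 -2.482 -3.674
v -0.029 -2.583 -1.963
v -1.202 -2.472 -3.504
v -0.383 -2.572 -1.793
v -1.519 -2.659 -3.364
v -0.699 -2.759 -1.652
v -1.712 -2.994 -3.291
v -0.893 -3.094 -1.579
v -1.73 -3.387 -3.305
v -0.911 -3.487 -1.594
v -1.569 -3.732 -3.402
v -0.75 -3.832 -1.691
v -1.271 -3.937 -3.557
v -0.452 -4.038 -1.846
v -0.917 -3.948 -3.727
v -0.098 -4.048 -2.016
v 0.603 0.376 3.013
v 1.223 0.179 3.174
v -0.183 -1.236 4.067
v 1.166 0.337 3.374
v 1.024 0.502 3.519
v 0.817 0.647 3.587
v 0.578 0.751 3.568
v 0.343 0.798 3.465
v 0.147 0.78 3.292
v 0.021 0.702 3.077
v -0.017 0.573 2.853
v 0.04 0.415 2.653
v 0.182 0.251 2.507
v 0.388 0.105 2.439
v 0.627 0.002 2.458
v 0.863 -0.045 2.562
v 1.059 -0.028 2.734
v 1.185 0.051 2.949
f 2 4 1
f 5 2 1
f 1 4 3
f 3 5 1
f 2 8 4
f 6 2 5
f 6 8 2
f 4 8 3
f 7 5 3
f 3 8 7
f 7 6 5
f 8 6 7
f 10 9 12
f 10 12 11
f 12 9 13
f 12 13 11
f 13 9 14
f 13 14 11
f 14 9 15
f 14 15 11
f 15 9 16
f 15 16 11
f 16 9 17
f 16 17 11
f 17 9 18
f 17 18 11
f 18 9 19
f 18 19 11
f 19 9 20
f 19 20 11
f 20 9 21
f 20 21 11
f 21 9 10
f 21 10 11
f 23 22 25
f 23 25 24
f 25 22 26
f 25 26 24
f 26 22 27
f 26 27 24
f 27 22 28
f 27 28 24
f 28 22 29
f 28 29 24
f 29 22 30
f 29 30 24
f 30 22 31
f 30 31 24
f 31 22 32
f 31 32 24
f 32 22 23
f 32 23 24
f 34 33 37
f 34 37 35
f 35 37 38
f 35 38 36
f 37 33 39
f 37 39 38
f 38 39 40
f 38 40 36
f 39 33 41
f 39 41 40
f 40 41 42
f 40 42 36
f 41 33 43
f 41 43 42
f 42 43 44
f 42 44 36
f 43 33 45
f 43 45 44
f 44 45 46
f 44 46 36
f 45 33 47
f 45 47 46
f 46 47 48
f 46 48 36
f 47 33 49
f 47 49 48
f 48 49 50
f 48 50 36
f 49 33 51
f 49 51 50
f 50 51 52
f 50 52 36
f 51 33 53
f 51 53 52
f 52 53 54
f 52 54 36
f 53 33 55
f 53 55 54
f 54 55 56
f 54 56 36
f 55 33 57
f 55 57 56
f 56 57 58
f 56 58 36
f 57 33 34
f 57 34 58
f 58 34 35
f 58 35 36
f 60 59 62
f 60 62 61
f 62 59 63
f 62 63 61
f 63 59 64
f 63 64 61
f 64 59 65
f 64 65 61
f 65 59 66
f 65 66 61
f 66 59 67
f 66 67 61
f 67 59 68
f 67 68 61
f 68 59 69
f 68 69 61
f 69 59 70
f 69 70 61
f 70 59 71
f 70 71 61
f 71 59 72
f 71 72 61
f 72 59 73
f 72 73 61
f 73 59 74
f 73 74 61
f 74 59 75
f 74 75 61
f 75 59 76
f 75 76 61
f 76 59 60
f 76 60 61



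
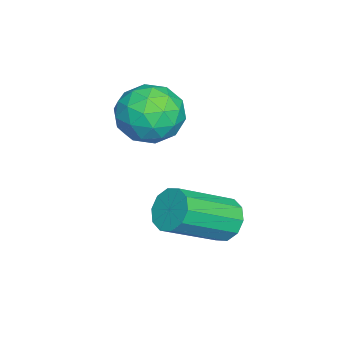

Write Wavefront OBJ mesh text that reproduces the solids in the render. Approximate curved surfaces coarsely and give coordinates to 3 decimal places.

v -1.167 2.423 -0.234
v -0.616 2.702 -1.11
v -0.164 1.018 -0.05
v 0.387 1.297 -0.926
v 0.47 1.883 -0.032
v -0.15 2.751 -0.146
v -0.63 0.969 -1.014
v -1.25 1.837 -1.128
v -0.284 1.803 -1.593
v 0.396 2.368 -0.986
v -1.176 1.352 -0.174
v -0.496 1.917 0.433
v -0.979 2.686 -0.688
v 0.199 1.034 -0.472
v 0.248 1.379 0.054
v 0.572 1.543 -0.462
v -0.705 2.715 -0.121
v -0.381 2.878 -0.636
v 0.257 2.397 -0.003
v -0.399 0.842 -0.524
v -0.075 1.005 -1.039
v -1.352 2.177 -0.698
v -1.028 2.341 -1.214
v -1.037 1.323 -1.157
v -0.46 2.321 -1.487
v 0.129 1.496 -1.379
v -0.469 1.303 -1.431
v -0.833 1.813 -1.497
v -0.061 2.653 -1.13
v 0.529 1.828 -1.022
v 0.578 2.172 -0.496
v 0.213 2.682 -0.563
v 0.134 2.125 -1.414
v -1.309 1.892 -0.138
v -0.719 1.067 -0.03
v -0.993 1.038 -0.597
v -1.358 1.548 -0.664
v -0.909 2.224 0.219
v -0.32 1.399 0.327
v 0.053 1.907 0.337
v -0.311 2.417 0.271
v -0.914 1.595 0.254
v 1.175 4.284 -3.503
v 1.54 4.107 -4.11
v 2.69 2.819 -3.044
v 2.325 2.996 -2.437
v 1.751 4.456 -3.917
v 2.902 3.168 -2.851
v 1.742 4.739 -3.566
v 2.893 3.451 -2.499
v 1.517 4.848 -3.191
v 2.667 3.56 -2.124
v 1.16 4.742 -2.935
v 2.311 3.454 -1.868
v 0.81 4.461 -2.896
v 1.96 3.173 -1.83
v 0.598 4.112 -3.089
v 1.749 2.824 -2.023
v 0.607 3.829 -3.441
v 1.758 2.541 -2.374
v 0.833 3.72 -3.816
v 1.983 2.432 -2.749
v 1.189 3.826 -4.072
v 2.34 2.538 -3.005
f 1 38 17
f 38 12 41
f 17 41 6
f 38 41 17
f 1 17 13
f 17 6 18
f 13 18 2
f 17 18 13
f 1 13 22
f 13 2 23
f 22 23 8
f 13 23 22
f 1 22 34
f 22 8 37
f 34 37 11
f 22 37 34
f 1 34 38
f 34 11 42
f 38 42 12
f 34 42 38
f 2 18 29
f 18 6 32
f 29 32 10
f 18 32 29
f 6 41 19
f 41 12 40
f 19 40 5
f 41 40 19
f 12 42 39
f 42 11 35
f 39 35 3
f 42 35 39
f 11 37 36
f 37 8 24
f 36 24 7
f 37 24 36
f 8 23 28
f 23 2 25
f 28 25 9
f 23 25 28
f 4 30 16
f 30 10 31
f 16 31 5
f 30 31 16
f 4 16 14
f 16 5 15
f 14 15 3
f 16 15 14
f 4 14 21
f 14 3 20
f 21 20 7
f 14 20 21
f 4 21 26
f 21 7 27
f 26 27 9
f 21 27 26
f 4 26 30
f 26 9 33
f 30 33 10
f 26 33 30
f 5 31 19
f 31 10 32
f 19 32 6
f 31 32 19
f 3 15 39
f 15 5 40
f 39 40 12
f 15 40 39
f 7 20 36
f 20 3 35
f 36 35 11
f 20 35 36
f 9 27 28
f 27 7 24
f 28 24 8
f 27 24 28
f 10 33 29
f 33 9 25
f 29 25 2
f 33 25 29
f 44 43 47
f 44 47 45
f 45 47 48
f 45 48 46
f 47 43 49
f 47 49 48
f 48 49 50
f 48 50 46
f 49 43 51
f 49 51 50
f 50 51 52
f 50 52 46
f 51 43 53
f 51 53 52
f 52 53 54
f 52 54 46
f 53 43 55
f 53 55 54
f 54 55 56
f 54 56 46
f 55 43 57
f 55 57 56
f 56 57 58
f 56 58 46
f 57 43 59
f 57 59 58
f 58 59 60
f 58 60 46
f 59 43 61
f 59 61 60
f 60 61 62
f 60 62 46
f 61 43 63
f 61 63 62
f 62 63 64
f 62 64 46
f 63 43 44
f 63 44 64
f 64 44 45
f 64 45 46



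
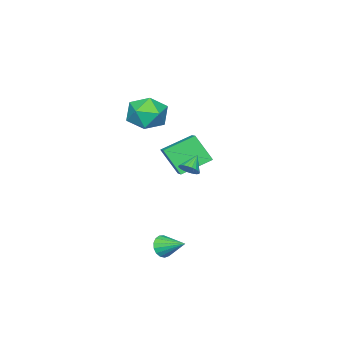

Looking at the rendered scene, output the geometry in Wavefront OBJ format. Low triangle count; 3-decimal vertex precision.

v 2.844 2.244 -3.982
v 3.383 2.059 -3.558
v 2.816 3.596 -3.358
v 3.536 2.189 -3.832
v 3.531 2.331 -4.141
v 3.368 2.454 -4.413
v 3.085 2.528 -4.587
v 2.747 2.537 -4.622
v 2.432 2.479 -4.51
v 2.21 2.367 -4.278
v 2.134 2.227 -3.978
v 2.221 2.091 -3.679
v 2.45 1.989 -3.449
v 2.77 1.946 -3.342
v 3.106 1.972 -3.381
v 0.077 1.789 0.247
v 0.349 2.173 0.603
v -0.737 1.711 0.953
v 0.212 2.322 0.463
v 0.053 2.378 0.285
v -0.103 2.332 0.101
v -0.227 2.193 -0.058
v -0.299 1.984 -0.164
v -0.306 1.741 -0.199
v -0.247 1.506 -0.157
v -0.131 1.321 -0.045
v 0.02 1.217 0.117
v 0.181 1.211 0.302
v 0.324 1.306 0.478
v 0.424 1.484 0.613
v 0.464 1.715 0.686
v 0.438 1.959 0.682
v -3.563 -1.658 -2.456
v -3.44 -2.74 -0.924
v -5.03 -0.642 -1.62
v -4.907 -1.724 -0.088
v -2.513 -0.656 -1.832
v -2.39 -1.738 -0.3
v -3.98 0.36 -0.996
v -3.857 -0.722 0.536
v -1.43 -0.913 2.191
v -0.803 -0.762 3.251
v -1.457 -2.898 2.489
v -0.83 -2.747 3.549
v -2.004 -2.357 3.462
v -1.987 -1.13 3.278
v -0.273 -2.53 2.462
v -0.256 -1.303 2.278
v -0.087 -1.762 3.418
v -1.158 -1.655 4.037
v -1.102 -2.005 1.703
v -2.173 -1.898 2.322
f 2 1 4
f 2 4 3
f 4 1 5
f 4 5 3
f 5 1 6
f 5 6 3
f 6 1 7
f 6 7 3
f 7 1 8
f 7 8 3
f 8 1 9
f 8 9 3
f 9 1 10
f 9 10 3
f 10 1 11
f 10 11 3
f 11 1 12
f 11 12 3
f 12 1 13
f 12 13 3
f 13 1 14
f 13 14 3
f 14 1 15
f 14 15 3
f 15 1 2
f 15 2 3
f 17 16 19
f 17 19 18
f 19 16 20
f 19 20 18
f 20 16 21
f 20 21 18
f 21 16 22
f 21 22 18
f 22 16 23
f 22 23 18
f 23 16 24
f 23 24 18
f 24 16 25
f 24 25 18
f 25 16 26
f 25 26 18
f 26 16 27
f 26 27 18
f 27 16 28
f 27 28 18
f 28 16 29
f 28 29 18
f 29 16 30
f 29 30 18
f 30 16 31
f 30 31 18
f 31 16 32
f 31 32 18
f 32 16 17
f 32 17 18
f 34 36 33
f 37 34 33
f 33 36 35
f 35 37 33
f 34 40 36
f 38 34 37
f 38 40 34
f 36 40 35
f 39 37 35
f 35 40 39
f 39 38 37
f 40 38 39
f 41 52 46
f 41 46 42
f 41 42 48
f 41 48 51
f 41 51 52
f 42 46 50
f 46 52 45
f 52 51 43
f 51 48 47
f 48 42 49
f 44 50 45
f 44 45 43
f 44 43 47
f 44 47 49
f 44 49 50
f 45 50 46
f 43 45 52
f 47 43 51
f 49 47 48
f 50 49 42



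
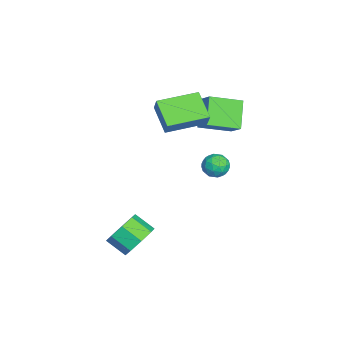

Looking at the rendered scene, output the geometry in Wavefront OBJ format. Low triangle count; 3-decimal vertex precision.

v 1.845 -0.772 -1.894
v 2.382 -1.392 -2.392
v 1.952 -2.268 -1.765
v 1.415 -1.648 -1.266
v 2.728 -1.136 -1.797
v 2.298 -2.012 -1.17
v 2.557 -0.666 -1.258
v 2.127 -1.542 -0.631
v 1.968 -0.259 -1.092
v 1.539 -1.135 -0.465
v 1.308 -0.152 -1.395
v 0.878 -1.028 -0.768
v 0.962 -0.408 -1.99
v 0.532 -1.284 -1.363
v 1.133 -0.878 -2.529
v 0.703 -1.754 -1.902
v 1.721 -1.285 -2.695
v 1.292 -2.161 -2.068
v -4.435 1.723 3.384
v -3.686 2.167 4.089
v -4.856 3.281 2.85
v -4.108 3.725 3.555
v -3.292 1.635 2.225
v -2.544 2.079 2.93
v -3.714 3.193 1.691
v -2.965 3.637 2.396
v -1.513 0.21 3.072
v -2.735 -0.334 3.913
v -2.261 2.103 3.211
v -3.483 1.559 4.052
v -1.037 0.341 3.848
v -2.259 -0.203 4.689
v -1.785 2.234 3.987
v -3.007 1.69 4.828
v -1.983 2.952 0.239
v -1.295 2.849 0.347
v -2.225 2.171 1.033
v -1.537 2.068 1.141
v -1.836 2.676 1.335
v -1.687 3.158 0.844
v -1.833 1.862 0.536
v -1.684 2.344 0.045
v -1.202 2.175 0.531
v -1.204 2.678 1.024
v -2.316 2.342 0.356
v -2.318 2.845 0.849
v -1.618 2.969 0.223
v -1.902 2.051 1.157
v -2.078 2.408 1.271
v -1.674 2.347 1.334
v -1.848 3.151 0.515
v -1.444 3.09 0.579
v -1.762 2.988 1.159
v -2.076 1.93 0.801
v -1.672 1.869 0.865
v -1.846 2.673 0.046
v -1.442 2.612 0.109
v -1.758 2.032 0.221
v -1.159 2.512 0.395
v -1.301 2.053 0.862
v -1.475 1.932 0.506
v -1.387 2.216 0.217
v -1.16 2.808 0.685
v -1.302 2.349 1.152
v -1.478 2.706 1.265
v -1.39 2.99 0.977
v -1.105 2.412 0.793
v -2.218 2.671 0.228
v -2.36 2.212 0.695
v -2.13 2.03 0.403
v -2.042 2.314 0.115
v -2.219 2.967 0.518
v -2.361 2.508 0.985
v -2.133 2.804 1.163
v -2.045 3.088 0.874
v -2.415 2.608 0.587
f 2 1 5
f 2 5 3
f 3 5 6
f 3 6 4
f 5 1 7
f 5 7 6
f 6 7 8
f 6 8 4
f 7 1 9
f 7 9 8
f 8 9 10
f 8 10 4
f 9 1 11
f 9 11 10
f 10 11 12
f 10 12 4
f 11 1 13
f 11 13 12
f 12 13 14
f 12 14 4
f 13 1 15
f 13 15 14
f 14 15 16
f 14 16 4
f 15 1 17
f 15 17 16
f 16 17 18
f 16 18 4
f 17 1 2
f 17 2 18
f 18 2 3
f 18 3 4
f 20 22 19
f 23 20 19
f 19 22 21
f 21 23 19
f 20 26 22
f 24 20 23
f 24 26 20
f 22 26 21
f 25 23 21
f 21 26 25
f 25 24 23
f 26 24 25
f 28 30 27
f 31 28 27
f 27 30 29
f 29 31 27
f 28 34 30
f 32 28 31
f 32 34 28
f 30 34 29
f 33 31 29
f 29 34 33
f 33 32 31
f 34 32 33
f 35 72 51
f 72 46 75
f 51 75 40
f 72 75 51
f 35 51 47
f 51 40 52
f 47 52 36
f 51 52 47
f 35 47 56
f 47 36 57
f 56 57 42
f 47 57 56
f 35 56 68
f 56 42 71
f 68 71 45
f 56 71 68
f 35 68 72
f 68 45 76
f 72 76 46
f 68 76 72
f 36 52 63
f 52 40 66
f 63 66 44
f 52 66 63
f 40 75 53
f 75 46 74
f 53 74 39
f 75 74 53
f 46 76 73
f 76 45 69
f 73 69 37
f 76 69 73
f 45 71 70
f 71 42 58
f 70 58 41
f 71 58 70
f 42 57 62
f 57 36 59
f 62 59 43
f 57 59 62
f 38 64 50
f 64 44 65
f 50 65 39
f 64 65 50
f 38 50 48
f 50 39 49
f 48 49 37
f 50 49 48
f 38 48 55
f 48 37 54
f 55 54 41
f 48 54 55
f 38 55 60
f 55 41 61
f 60 61 43
f 55 61 60
f 38 60 64
f 60 43 67
f 64 67 44
f 60 67 64
f 39 65 53
f 65 44 66
f 53 66 40
f 65 66 53
f 37 49 73
f 49 39 74
f 73 74 46
f 49 74 73
f 41 54 70
f 54 37 69
f 70 69 45
f 54 69 70
f 43 61 62
f 61 41 58
f 62 58 42
f 61 58 62
f 44 67 63
f 67 43 59
f 63 59 36
f 67 59 63



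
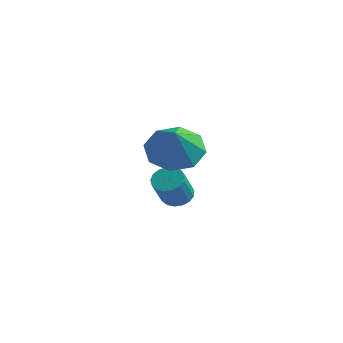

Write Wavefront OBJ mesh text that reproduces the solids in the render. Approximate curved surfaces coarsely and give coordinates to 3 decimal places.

v 0.527 -1.428 0.976
v 1.284 -1.533 0.464
v 1.093 -2.172 1.964
v 1.314 -0.962 0.876
v 0.883 -0.665 1.346
v 0.243 -0.815 1.6
v -0.23 -1.324 1.488
v -0.26 -1.894 1.076
v 0.172 -2.192 0.605
v 0.811 -2.042 0.352
v -2.043 2.105 -2.751
v -1.504 2.254 -2.74
v -1.317 1.503 -1.758
v -1.857 1.355 -1.769
v -1.623 2.433 -2.58
v -1.436 1.683 -1.598
v -1.838 2.537 -2.46
v -1.652 1.787 -1.478
v -2.101 2.543 -2.406
v -1.914 1.792 -1.424
v -2.35 2.447 -2.431
v -2.164 1.697 -1.449
v -2.529 2.274 -2.53
v -2.343 1.523 -1.548
v -2.597 2.062 -2.679
v -2.41 1.311 -1.697
v -2.538 1.86 -2.845
v -2.351 1.109 -1.863
v -2.365 1.714 -2.989
v -2.179 0.963 -2.007
v -2.119 1.658 -3.079
v -1.933 0.907 -2.097
v -1.856 1.704 -3.093
v -1.669 0.953 -2.112
v -1.635 1.842 -3.03
v -1.448 1.092 -2.048
v -1.508 2.041 -2.902
v -1.321 1.29 -1.92
f 2 1 4
f 2 4 3
f 4 1 5
f 4 5 3
f 5 1 6
f 5 6 3
f 6 1 7
f 6 7 3
f 7 1 8
f 7 8 3
f 8 1 9
f 8 9 3
f 9 1 10
f 9 10 3
f 10 1 2
f 10 2 3
f 12 11 15
f 12 15 13
f 13 15 16
f 13 16 14
f 15 11 17
f 15 17 16
f 16 17 18
f 16 18 14
f 17 11 19
f 17 19 18
f 18 19 20
f 18 20 14
f 19 11 21
f 19 21 20
f 20 21 22
f 20 22 14
f 21 11 23
f 21 23 22
f 22 23 24
f 22 24 14
f 23 11 25
f 23 25 24
f 24 25 26
f 24 26 14
f 25 11 27
f 25 27 26
f 26 27 28
f 26 28 14
f 27 11 29
f 27 29 28
f 28 29 30
f 28 30 14
f 29 11 31
f 29 31 30
f 30 31 32
f 30 32 14
f 31 11 33
f 31 33 32
f 32 33 34
f 32 34 14
f 33 11 35
f 33 35 34
f 34 35 36
f 34 36 14
f 35 11 37
f 35 37 36
f 36 37 38
f 36 38 14
f 37 11 12
f 37 12 38
f 38 12 13
f 38 13 14



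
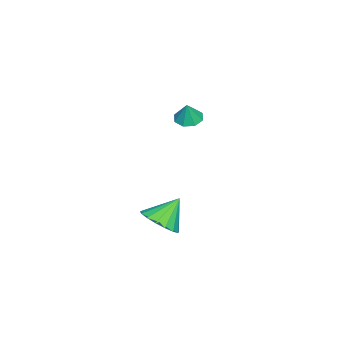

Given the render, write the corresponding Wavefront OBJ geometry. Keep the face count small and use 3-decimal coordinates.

v -3.91 3.062 3.004
v -3.412 3.528 2.805
v -3.53 3.098 4.036
v -3.872 3.77 2.966
v -4.353 3.597 3.149
v -4.575 3.111 3.247
v -4.407 2.596 3.203
v -3.948 2.354 3.042
v -3.466 2.527 2.859
v -3.244 3.013 2.761
v 2.062 3.638 -0.254
v 2.779 3.304 0.407
v 1.278 4.302 0.934
v 2.944 3.747 0.268
v 2.907 4.166 0.01
v 2.677 4.463 -0.308
v 2.306 4.572 -0.614
v 1.879 4.467 -0.838
v 1.494 4.172 -0.927
v 1.24 3.755 -0.862
v 1.174 3.311 -0.658
v 1.311 2.942 -0.361
v 1.621 2.733 -0.04
v 2.031 2.731 0.233
v 2.449 2.937 0.394
f 2 1 4
f 2 4 3
f 4 1 5
f 4 5 3
f 5 1 6
f 5 6 3
f 6 1 7
f 6 7 3
f 7 1 8
f 7 8 3
f 8 1 9
f 8 9 3
f 9 1 10
f 9 10 3
f 10 1 2
f 10 2 3
f 12 11 14
f 12 14 13
f 14 11 15
f 14 15 13
f 15 11 16
f 15 16 13
f 16 11 17
f 16 17 13
f 17 11 18
f 17 18 13
f 18 11 19
f 18 19 13
f 19 11 20
f 19 20 13
f 20 11 21
f 20 21 13
f 21 11 22
f 21 22 13
f 22 11 23
f 22 23 13
f 23 11 24
f 23 24 13
f 24 11 25
f 24 25 13
f 25 11 12
f 25 12 13



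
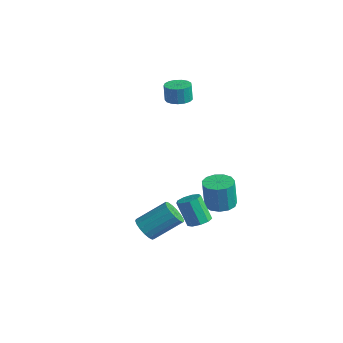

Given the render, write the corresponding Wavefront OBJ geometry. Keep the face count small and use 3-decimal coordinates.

v -2.831 0.581 2.751
v -2.24 0.074 2.783
v -2.317 0.052 3.9
v -2.909 0.559 3.869
v -2.072 0.407 2.801
v -2.15 0.385 3.918
v -2.079 0.78 2.808
v -2.157 0.758 3.925
v -2.258 1.108 2.802
v -2.336 1.086 3.919
v -2.568 1.315 2.784
v -2.646 1.293 3.901
v -2.939 1.353 2.759
v -3.016 1.332 3.876
v -3.285 1.215 2.732
v -3.362 1.193 3.849
v -3.527 0.932 2.71
v -3.604 0.91 3.827
v -3.609 0.568 2.697
v -3.687 0.546 3.814
v -3.514 0.207 2.697
v -3.591 0.185 3.814
v -3.262 -0.068 2.709
v -3.339 -0.09 3.826
v -2.911 -0.195 2.731
v -2.989 -0.217 3.848
v -2.542 -0.144 2.757
v -2.62 -0.165 3.874
v 2.744 -2.232 -3.26
v 3.307 -2.611 -3.051
v 2.599 -2.827 -1.532
v 2.036 -2.448 -1.74
v 3.377 -2.141 -2.952
v 2.669 -2.357 -1.432
v 3.151 -1.714 -2.996
v 2.443 -1.929 -1.477
v 2.735 -1.529 -3.164
v 2.027 -1.744 -1.645
v 2.323 -1.673 -3.377
v 1.615 -1.889 -1.857
v 2.108 -2.079 -3.534
v 1.4 -2.294 -2.015
v 2.19 -2.556 -3.564
v 1.482 -2.772 -2.045
v 2.532 -2.882 -3.451
v 1.824 -3.098 -1.931
v 2.973 -2.904 -3.248
v 2.265 -3.12 -1.729
v 1.917 -0.172 -3.076
v 2.807 -0.31 -3.092
v 2.812 -0.486 -1.3
v 1.923 -0.348 -1.284
v 2.74 0.19 -3.043
v 2.746 0.015 -1.251
v 2.413 0.575 -3.004
v 2.418 0.4 -1.213
v 1.928 0.723 -2.988
v 1.934 0.548 -1.197
v 1.44 0.587 -3
v 1.445 0.412 -1.208
v 1.103 0.209 -3.036
v 1.109 0.034 -1.244
v 1.025 -0.289 -3.084
v 1.03 -0.465 -1.293
v 1.23 -0.751 -3.13
v 1.235 -0.926 -1.339
v 1.653 -1.029 -3.159
v 1.659 -1.204 -1.367
v 2.16 -1.035 -3.161
v 2.166 -1.21 -1.369
v 2.59 -0.767 -3.136
v 2.596 -0.942 -1.345
v 0.21 -4.029 -4.522
v 0.587 -4.61 -4.064
v 1.348 -3.151 -2.841
v 0.97 -2.571 -3.298
v 0.856 -4.518 -4.341
v 1.617 -3.059 -3.118
v 0.977 -4.313 -4.66
v 1.738 -2.855 -3.437
v 0.922 -4.044 -4.947
v 1.683 -2.585 -3.724
v 0.704 -3.772 -5.136
v 1.465 -2.313 -3.913
v 0.373 -3.558 -5.185
v 1.133 -2.099 -3.962
v 0.004 -3.453 -5.082
v 0.764 -1.994 -3.859
v -0.318 -3.479 -4.85
v 0.443 -2.02 -3.627
v -0.518 -3.632 -4.543
v 0.242 -2.173 -3.32
v -0.552 -3.876 -4.231
v 0.208 -2.417 -3.008
v -0.412 -4.155 -3.986
v 0.349 -2.696 -2.763
v -0.129 -4.405 -3.863
v 0.632 -2.946 -2.64
v 0.232 -4.569 -3.891
v 0.992 -3.11 -2.668
f 2 1 5
f 2 5 3
f 3 5 6
f 3 6 4
f 5 1 7
f 5 7 6
f 6 7 8
f 6 8 4
f 7 1 9
f 7 9 8
f 8 9 10
f 8 10 4
f 9 1 11
f 9 11 10
f 10 11 12
f 10 12 4
f 11 1 13
f 11 13 12
f 12 13 14
f 12 14 4
f 13 1 15
f 13 15 14
f 14 15 16
f 14 16 4
f 15 1 17
f 15 17 16
f 16 17 18
f 16 18 4
f 17 1 19
f 17 19 18
f 18 19 20
f 18 20 4
f 19 1 21
f 19 21 20
f 20 21 22
f 20 22 4
f 21 1 23
f 21 23 22
f 22 23 24
f 22 24 4
f 23 1 25
f 23 25 24
f 24 25 26
f 24 26 4
f 25 1 27
f 25 27 26
f 26 27 28
f 26 28 4
f 27 1 2
f 27 2 28
f 28 2 3
f 28 3 4
f 30 29 33
f 30 33 31
f 31 33 34
f 31 34 32
f 33 29 35
f 33 35 34
f 34 35 36
f 34 36 32
f 35 29 37
f 35 37 36
f 36 37 38
f 36 38 32
f 37 29 39
f 37 39 38
f 38 39 40
f 38 40 32
f 39 29 41
f 39 41 40
f 40 41 42
f 40 42 32
f 41 29 43
f 41 43 42
f 42 43 44
f 42 44 32
f 43 29 45
f 43 45 44
f 44 45 46
f 44 46 32
f 45 29 47
f 45 47 46
f 46 47 48
f 46 48 32
f 47 29 30
f 47 30 48
f 48 30 31
f 48 31 32
f 50 49 53
f 50 53 51
f 51 53 54
f 51 54 52
f 53 49 55
f 53 55 54
f 54 55 56
f 54 56 52
f 55 49 57
f 55 57 56
f 56 57 58
f 56 58 52
f 57 49 59
f 57 59 58
f 58 59 60
f 58 60 52
f 59 49 61
f 59 61 60
f 60 61 62
f 60 62 52
f 61 49 63
f 61 63 62
f 62 63 64
f 62 64 52
f 63 49 65
f 63 65 64
f 64 65 66
f 64 66 52
f 65 49 67
f 65 67 66
f 66 67 68
f 66 68 52
f 67 49 69
f 67 69 68
f 68 69 70
f 68 70 52
f 69 49 71
f 69 71 70
f 70 71 72
f 70 72 52
f 71 49 50
f 71 50 72
f 72 50 51
f 72 51 52
f 74 73 77
f 74 77 75
f 75 77 78
f 75 78 76
f 77 73 79
f 77 79 78
f 78 79 80
f 78 80 76
f 79 73 81
f 79 81 80
f 80 81 82
f 80 82 76
f 81 73 83
f 81 83 82
f 82 83 84
f 82 84 76
f 83 73 85
f 83 85 84
f 84 85 86
f 84 86 76
f 85 73 87
f 85 87 86
f 86 87 88
f 86 88 76
f 87 73 89
f 87 89 88
f 88 89 90
f 88 90 76
f 89 73 91
f 89 91 90
f 90 91 92
f 90 92 76
f 91 73 93
f 91 93 92
f 92 93 94
f 92 94 76
f 93 73 95
f 93 95 94
f 94 95 96
f 94 96 76
f 95 73 97
f 95 97 96
f 96 97 98
f 96 98 76
f 97 73 99
f 97 99 98
f 98 99 100
f 98 100 76
f 99 73 74
f 99 74 100
f 100 74 75
f 100 75 76



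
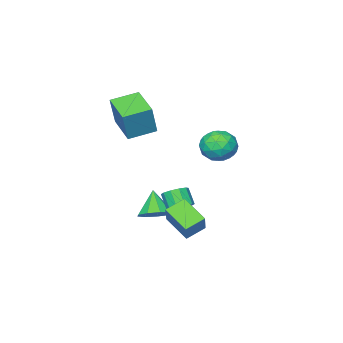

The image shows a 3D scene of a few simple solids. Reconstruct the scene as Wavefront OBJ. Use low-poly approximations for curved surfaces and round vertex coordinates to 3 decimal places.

v 0.951 -3.156 3.263
v 1.559 -2.887 5.234
v 1.7 -1.16 2.759
v 2.308 -0.892 4.73
v 2.532 -3.848 2.87
v 3.14 -3.58 4.841
v 3.281 -1.853 2.366
v 3.889 -1.584 4.337
v 4.055 2.26 -2.19
v 2.903 2.533 -1.653
v 3.987 3.818 -3.128
v 2.835 4.091 -2.591
v 4.905 3.129 -0.809
v 3.753 3.402 -0.272
v 4.837 4.687 -1.747
v 3.685 4.96 -1.21
v 2.344 -0.581 -3.546
v 3.244 -0.278 -3.011
v 1.776 -1.459 -2.094
v 2.707 0.23 -2.914
v 2 0.358 -3.112
v 1.454 0.048 -3.514
v 1.324 -0.557 -3.931
v 1.672 -1.173 -4.167
v 2.334 -1.511 -4.113
v 3.001 -1.415 -3.794
v 3.36 -0.928 -3.359
v 2.384 1.589 -2.092
v 3.006 1.922 -1.714
v 2.817 1.205 -0.77
v 2.196 0.871 -1.148
v 2.6 2.181 -1.599
v 2.411 1.463 -0.655
v 2.112 2.213 -1.672
v 1.923 1.496 -0.728
v 1.728 2.006 -1.905
v 1.539 1.289 -0.962
v 1.595 1.641 -2.21
v 1.406 0.923 -1.267
v 1.763 1.255 -2.47
v 1.574 0.538 -1.526
v 2.169 0.997 -2.585
v 1.98 0.279 -1.641
v 2.657 0.964 -2.512
v 2.468 0.247 -1.568
v 3.041 1.171 -2.278
v 2.852 0.454 -1.335
v 3.174 1.537 -1.973
v 2.985 0.819 -1.03
v 0.302 2.476 1.21
v 0.943 1.837 1.964
v -1.283 2.003 2.156
v -0.642 1.364 2.91
v -0.554 2.538 2.911
v 0.426 2.83 2.327
v -0.766 1.01 1.793
v 0.214 1.302 1.209
v 0.283 0.93 2.324
v 0.413 1.875 3.015
v -0.753 1.965 1.105
v -0.623 2.91 1.796
v 0.762 2.198 1.504
v -1.102 1.642 2.616
v -1.05 2.332 2.617
v -0.673 1.956 3.06
v 0.458 2.782 1.718
v 0.834 2.406 2.16
v -0.046 2.818 2.717
v -1.174 1.434 1.96
v -0.798 1.058 2.402
v 0.333 1.884 1.06
v 0.71 1.508 1.503
v -0.294 1.022 1.403
v 0.75 1.289 2.158
v -0.182 1.011 2.714
v -0.254 0.803 2.058
v 0.322 0.975 1.715
v 0.827 1.844 2.565
v -0.105 1.566 3.121
v -0.053 2.257 3.122
v 0.523 2.428 2.778
v 0.439 1.311 2.776
v -0.235 2.274 0.999
v -1.167 1.996 1.555
v -0.863 1.412 1.342
v -0.287 1.583 0.998
v -0.158 2.829 1.406
v -1.09 2.551 1.962
v -0.662 2.865 2.405
v -0.086 3.037 2.062
v -0.779 2.529 1.344
f 2 4 1
f 5 2 1
f 1 4 3
f 3 5 1
f 2 8 4
f 6 2 5
f 6 8 2
f 4 8 3
f 7 5 3
f 3 8 7
f 7 6 5
f 8 6 7
f 10 12 9
f 13 10 9
f 9 12 11
f 11 13 9
f 10 16 12
f 14 10 13
f 14 16 10
f 12 16 11
f 15 13 11
f 11 16 15
f 15 14 13
f 16 14 15
f 18 17 20
f 18 20 19
f 20 17 21
f 20 21 19
f 21 17 22
f 21 22 19
f 22 17 23
f 22 23 19
f 23 17 24
f 23 24 19
f 24 17 25
f 24 25 19
f 25 17 26
f 25 26 19
f 26 17 27
f 26 27 19
f 27 17 18
f 27 18 19
f 29 28 32
f 29 32 30
f 30 32 33
f 30 33 31
f 32 28 34
f 32 34 33
f 33 34 35
f 33 35 31
f 34 28 36
f 34 36 35
f 35 36 37
f 35 37 31
f 36 28 38
f 36 38 37
f 37 38 39
f 37 39 31
f 38 28 40
f 38 40 39
f 39 40 41
f 39 41 31
f 40 28 42
f 40 42 41
f 41 42 43
f 41 43 31
f 42 28 44
f 42 44 43
f 43 44 45
f 43 45 31
f 44 28 46
f 44 46 45
f 45 46 47
f 45 47 31
f 46 28 48
f 46 48 47
f 47 48 49
f 47 49 31
f 48 28 29
f 48 29 49
f 49 29 30
f 49 30 31
f 50 87 66
f 87 61 90
f 66 90 55
f 87 90 66
f 50 66 62
f 66 55 67
f 62 67 51
f 66 67 62
f 50 62 71
f 62 51 72
f 71 72 57
f 62 72 71
f 50 71 83
f 71 57 86
f 83 86 60
f 71 86 83
f 50 83 87
f 83 60 91
f 87 91 61
f 83 91 87
f 51 67 78
f 67 55 81
f 78 81 59
f 67 81 78
f 55 90 68
f 90 61 89
f 68 89 54
f 90 89 68
f 61 91 88
f 91 60 84
f 88 84 52
f 91 84 88
f 60 86 85
f 86 57 73
f 85 73 56
f 86 73 85
f 57 72 77
f 72 51 74
f 77 74 58
f 72 74 77
f 53 79 65
f 79 59 80
f 65 80 54
f 79 80 65
f 53 65 63
f 65 54 64
f 63 64 52
f 65 64 63
f 53 63 70
f 63 52 69
f 70 69 56
f 63 69 70
f 53 70 75
f 70 56 76
f 75 76 58
f 70 76 75
f 53 75 79
f 75 58 82
f 79 82 59
f 75 82 79
f 54 80 68
f 80 59 81
f 68 81 55
f 80 81 68
f 52 64 88
f 64 54 89
f 88 89 61
f 64 89 88
f 56 69 85
f 69 52 84
f 85 84 60
f 69 84 85
f 58 76 77
f 76 56 73
f 77 73 57
f 76 73 77
f 59 82 78
f 82 58 74
f 78 74 51
f 82 74 78



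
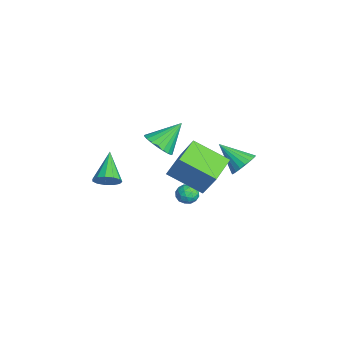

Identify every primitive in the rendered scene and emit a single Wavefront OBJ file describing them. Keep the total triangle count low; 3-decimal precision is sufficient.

v 1.476 1.505 -0.596
v 1.977 1.13 -0.673
v 0.863 0.75 -0.907
v 1.364 0.375 -0.984
v 1.184 0.546 -0.404
v 1.563 1.012 -0.212
v 1.277 0.868 -1.368
v 1.656 1.334 -1.176
v 1.854 0.736 -1.15
v 1.797 0.537 -0.554
v 1.043 1.343 -1.026
v 0.986 1.144 -0.43
v 1.78 1.384 -0.607
v 1.06 0.496 -0.973
v 0.954 0.597 -0.632
v 1.248 0.376 -0.677
v 1.537 1.315 -0.336
v 1.831 1.094 -0.381
v 1.365 0.751 -0.223
v 1.009 0.786 -1.199
v 1.303 0.565 -1.244
v 1.592 1.504 -0.903
v 1.886 1.283 -0.948
v 1.475 1.129 -1.357
v 2.003 0.931 -0.933
v 1.642 0.488 -1.116
v 1.591 0.777 -1.342
v 1.814 1.051 -1.229
v 1.969 0.814 -0.583
v 1.608 0.371 -0.765
v 1.503 0.471 -0.424
v 1.725 0.746 -0.311
v 1.897 0.583 -0.863
v 1.232 1.509 -0.815
v 0.871 1.066 -0.997
v 1.115 1.134 -1.269
v 1.337 1.409 -1.156
v 1.198 1.392 -0.464
v 0.837 0.949 -0.647
v 1.026 0.829 -0.351
v 1.249 1.103 -0.238
v 0.943 1.297 -0.717
v 1.114 -2.97 0.405
v 1.553 -2.708 0.94
v -0.394 -2.63 1.475
v 1.455 -2.383 0.699
v 1.249 -2.243 0.365
v 1 -2.335 0.043
v 0.787 -2.627 -0.164
v 0.678 -3.029 -0.19
v 0.708 -3.412 -0.028
v 0.866 -3.654 0.273
v 1.103 -3.679 0.615
v 1.344 -3.479 0.89
v 1.511 -3.117 1.011
v 0.871 3.866 0.662
v 1.327 3.243 0.385
v 0.009 2.754 1.738
v 1.512 3.355 0.649
v 1.586 3.555 0.915
v 1.537 3.809 1.137
v 1.372 4.072 1.277
v 1.121 4.3 1.311
v 0.826 4.453 1.233
v 0.539 4.504 1.056
v 0.31 4.445 0.811
v 0.177 4.285 0.54
v 0.164 4.053 0.291
v 0.274 3.789 0.105
v 0.487 3.538 0.016
v 0.766 3.343 0.039
v 1.063 3.239 0.169
v 1.454 0.583 2.161
v 2.236 1.092 3.677
v 2.295 2.224 1.177
v 3.077 2.733 2.693
v 2.763 -0.313 1.787
v 3.545 0.196 3.303
v 3.604 1.328 0.803
v 4.386 1.837 2.319
v -1.006 -0.136 1.286
v -0.356 0.423 0.927
v -1.394 1.116 2.534
v -0.67 0.526 0.726
v -1.042 0.514 0.622
v -1.408 0.389 0.633
v -1.705 0.174 0.757
v -1.88 -0.095 0.973
v -1.904 -0.371 1.242
v -1.773 -0.607 1.52
v -1.509 -0.761 1.757
v -1.158 -0.807 1.912
v -0.781 -0.737 1.96
v -0.442 -0.563 1.891
v -0.201 -0.316 1.717
v -0.099 -0.037 1.469
v -0.154 0.224 1.19
f 1 38 17
f 38 12 41
f 17 41 6
f 38 41 17
f 1 17 13
f 17 6 18
f 13 18 2
f 17 18 13
f 1 13 22
f 13 2 23
f 22 23 8
f 13 23 22
f 1 22 34
f 22 8 37
f 34 37 11
f 22 37 34
f 1 34 38
f 34 11 42
f 38 42 12
f 34 42 38
f 2 18 29
f 18 6 32
f 29 32 10
f 18 32 29
f 6 41 19
f 41 12 40
f 19 40 5
f 41 40 19
f 12 42 39
f 42 11 35
f 39 35 3
f 42 35 39
f 11 37 36
f 37 8 24
f 36 24 7
f 37 24 36
f 8 23 28
f 23 2 25
f 28 25 9
f 23 25 28
f 4 30 16
f 30 10 31
f 16 31 5
f 30 31 16
f 4 16 14
f 16 5 15
f 14 15 3
f 16 15 14
f 4 14 21
f 14 3 20
f 21 20 7
f 14 20 21
f 4 21 26
f 21 7 27
f 26 27 9
f 21 27 26
f 4 26 30
f 26 9 33
f 30 33 10
f 26 33 30
f 5 31 19
f 31 10 32
f 19 32 6
f 31 32 19
f 3 15 39
f 15 5 40
f 39 40 12
f 15 40 39
f 7 20 36
f 20 3 35
f 36 35 11
f 20 35 36
f 9 27 28
f 27 7 24
f 28 24 8
f 27 24 28
f 10 33 29
f 33 9 25
f 29 25 2
f 33 25 29
f 44 43 46
f 44 46 45
f 46 43 47
f 46 47 45
f 47 43 48
f 47 48 45
f 48 43 49
f 48 49 45
f 49 43 50
f 49 50 45
f 50 43 51
f 50 51 45
f 51 43 52
f 51 52 45
f 52 43 53
f 52 53 45
f 53 43 54
f 53 54 45
f 54 43 55
f 54 55 45
f 55 43 44
f 55 44 45
f 57 56 59
f 57 59 58
f 59 56 60
f 59 60 58
f 60 56 61
f 60 61 58
f 61 56 62
f 61 62 58
f 62 56 63
f 62 63 58
f 63 56 64
f 63 64 58
f 64 56 65
f 64 65 58
f 65 56 66
f 65 66 58
f 66 56 67
f 66 67 58
f 67 56 68
f 67 68 58
f 68 56 69
f 68 69 58
f 69 56 70
f 69 70 58
f 70 56 71
f 70 71 58
f 71 56 72
f 71 72 58
f 72 56 57
f 72 57 58
f 74 76 73
f 77 74 73
f 73 76 75
f 75 77 73
f 74 80 76
f 78 74 77
f 78 80 74
f 76 80 75
f 79 77 75
f 75 80 79
f 79 78 77
f 80 78 79
f 82 81 84
f 82 84 83
f 84 81 85
f 84 85 83
f 85 81 86
f 85 86 83
f 86 81 87
f 86 87 83
f 87 81 88
f 87 88 83
f 88 81 89
f 88 89 83
f 89 81 90
f 89 90 83
f 90 81 91
f 90 91 83
f 91 81 92
f 91 92 83
f 92 81 93
f 92 93 83
f 93 81 94
f 93 94 83
f 94 81 95
f 94 95 83
f 95 81 96
f 95 96 83
f 96 81 97
f 96 97 83
f 97 81 82
f 97 82 83



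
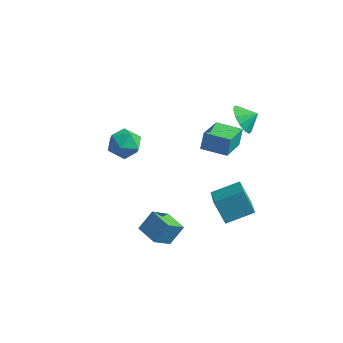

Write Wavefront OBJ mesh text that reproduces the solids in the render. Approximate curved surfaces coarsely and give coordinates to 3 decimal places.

v 3.109 3.673 3.247
v 3.832 3.162 2.662
v 3.871 4.147 3.773
v 3.712 3.672 2.375
v 3.402 4.182 2.365
v 2.998 4.531 2.634
v 2.63 4.606 3.098
v 2.414 4.386 3.61
v 2.419 3.939 4.006
v 2.643 3.407 4.161
v 3.015 2.96 4.026
v 3.417 2.739 3.644
v 3.722 2.815 3.135
v 2.45 -0.133 3.297
v 2.435 0.29 4.399
v 2.15 1.872 2.523
v 2.136 2.295 3.625
v 4.064 0.085 3.235
v 4.05 0.508 4.337
v 3.765 2.09 2.461
v 3.75 2.513 3.563
v -2.76 1.495 -0.847
v -2.317 0.979 0.089
v -4.483 1.281 -0.149
v -4.04 0.765 0.787
v -3.864 1.894 0.611
v -2.799 2.027 0.18
v -4.001 0.233 -0.24
v -2.936 0.366 -0.671
v -3.084 0.199 0.464
v -2.999 1.226 0.99
v -3.801 1.034 -1.05
v -3.716 2.061 -0.524
v -0.151 -2.724 -3.35
v 0.281 -1.871 -2.26
v 0.228 -1.543 -4.423
v 0.66 -0.69 -3.333
v 1.22 -3.27 -3.467
v 1.652 -2.417 -2.377
v 1.599 -2.089 -4.54
v 2.031 -1.236 -3.45
v 3.117 0.316 -1.855
v 4.391 1.538 -1.208
v 2.108 1.804 -2.682
v 3.381 3.027 -2.035
v 4.019 0.133 -3.285
v 5.292 1.356 -2.638
v 3.009 1.622 -4.112
v 4.283 2.844 -3.465
f 2 1 4
f 2 4 3
f 4 1 5
f 4 5 3
f 5 1 6
f 5 6 3
f 6 1 7
f 6 7 3
f 7 1 8
f 7 8 3
f 8 1 9
f 8 9 3
f 9 1 10
f 9 10 3
f 10 1 11
f 10 11 3
f 11 1 12
f 11 12 3
f 12 1 13
f 12 13 3
f 13 1 2
f 13 2 3
f 15 17 14
f 18 15 14
f 14 17 16
f 16 18 14
f 15 21 17
f 19 15 18
f 19 21 15
f 17 21 16
f 20 18 16
f 16 21 20
f 20 19 18
f 21 19 20
f 22 33 27
f 22 27 23
f 22 23 29
f 22 29 32
f 22 32 33
f 23 27 31
f 27 33 26
f 33 32 24
f 32 29 28
f 29 23 30
f 25 31 26
f 25 26 24
f 25 24 28
f 25 28 30
f 25 30 31
f 26 31 27
f 24 26 33
f 28 24 32
f 30 28 29
f 31 30 23
f 35 37 34
f 38 35 34
f 34 37 36
f 36 38 34
f 35 41 37
f 39 35 38
f 39 41 35
f 37 41 36
f 40 38 36
f 36 41 40
f 40 39 38
f 41 39 40
f 43 45 42
f 46 43 42
f 42 45 44
f 44 46 42
f 43 49 45
f 47 43 46
f 47 49 43
f 45 49 44
f 48 46 44
f 44 49 48
f 48 47 46
f 49 47 48

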